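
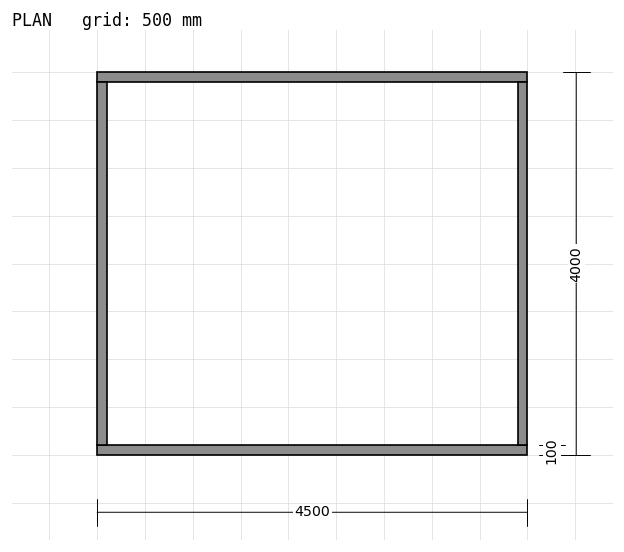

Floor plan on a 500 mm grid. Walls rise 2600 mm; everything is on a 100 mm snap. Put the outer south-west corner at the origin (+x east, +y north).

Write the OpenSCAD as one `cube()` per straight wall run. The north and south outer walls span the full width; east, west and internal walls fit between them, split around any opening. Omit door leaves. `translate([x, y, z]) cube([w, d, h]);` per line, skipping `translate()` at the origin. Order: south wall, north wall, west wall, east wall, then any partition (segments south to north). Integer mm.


cube([4500, 100, 2600]);
translate([0, 3900, 0]) cube([4500, 100, 2600]);
translate([0, 100, 0]) cube([100, 3800, 2600]);
translate([4400, 100, 0]) cube([100, 3800, 2600]);


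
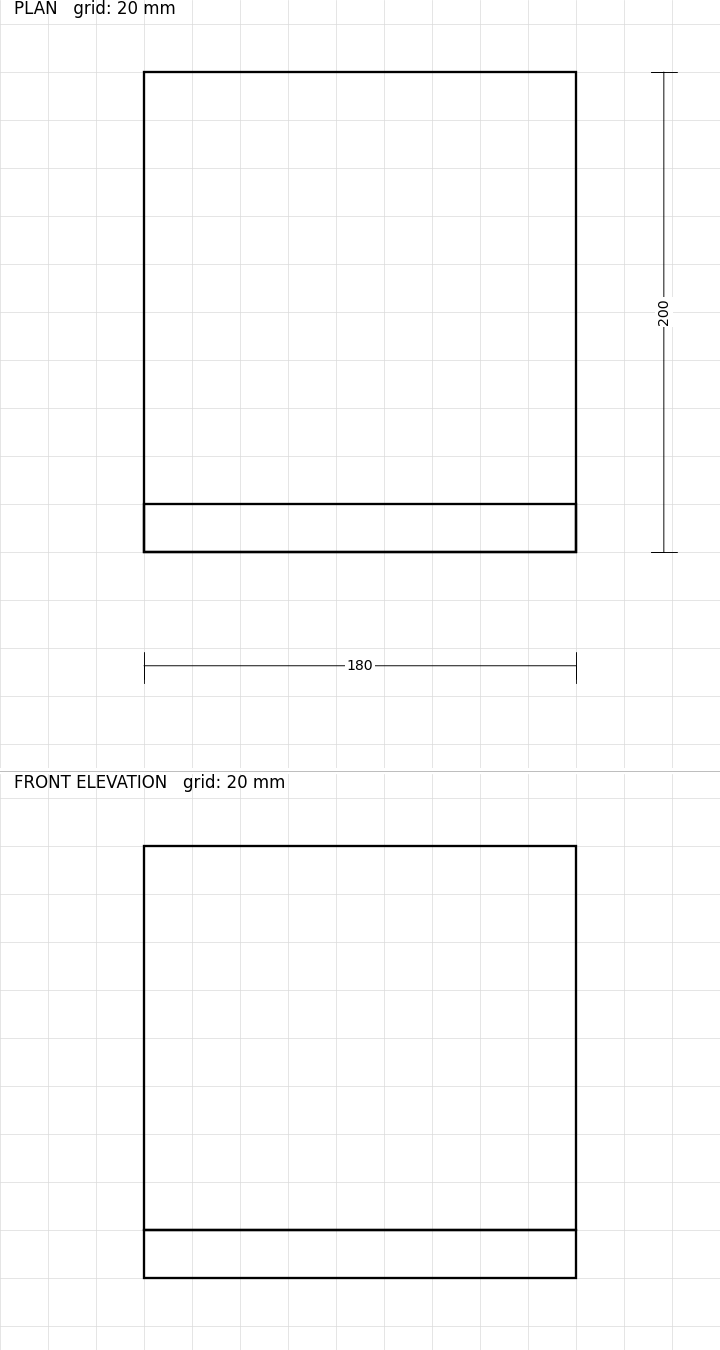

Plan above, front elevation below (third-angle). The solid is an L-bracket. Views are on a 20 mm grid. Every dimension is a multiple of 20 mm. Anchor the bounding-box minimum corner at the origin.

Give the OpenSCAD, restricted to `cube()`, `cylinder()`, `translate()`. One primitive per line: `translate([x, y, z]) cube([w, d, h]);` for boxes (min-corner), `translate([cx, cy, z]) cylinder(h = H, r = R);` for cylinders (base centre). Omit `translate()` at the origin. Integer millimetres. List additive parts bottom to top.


cube([180, 200, 20]);
translate([0, 0, 20]) cube([180, 20, 160]);


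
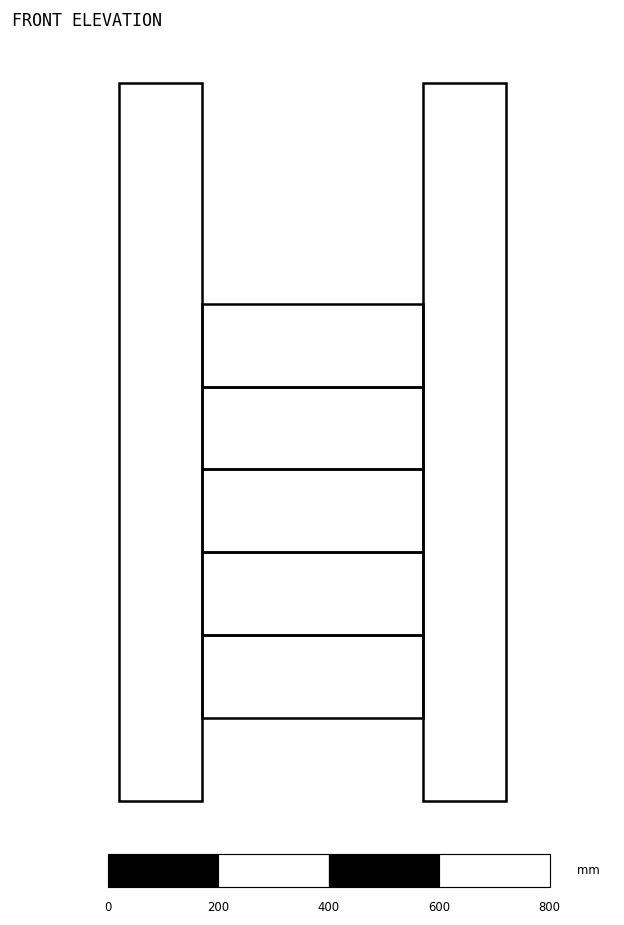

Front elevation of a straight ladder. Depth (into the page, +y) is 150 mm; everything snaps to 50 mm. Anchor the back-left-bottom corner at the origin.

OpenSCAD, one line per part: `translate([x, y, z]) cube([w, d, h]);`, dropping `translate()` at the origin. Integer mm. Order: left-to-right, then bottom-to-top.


cube([150, 150, 1300]);
translate([150, 0, 150]) cube([400, 150, 150]);
translate([150, 0, 300]) cube([400, 150, 150]);
translate([150, 0, 450]) cube([400, 150, 150]);
translate([150, 0, 600]) cube([400, 150, 150]);
translate([150, 0, 750]) cube([400, 150, 150]);
translate([550, 0, 0]) cube([150, 150, 1300]);


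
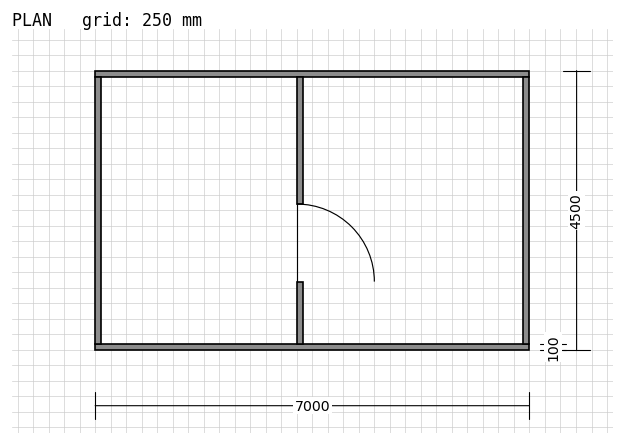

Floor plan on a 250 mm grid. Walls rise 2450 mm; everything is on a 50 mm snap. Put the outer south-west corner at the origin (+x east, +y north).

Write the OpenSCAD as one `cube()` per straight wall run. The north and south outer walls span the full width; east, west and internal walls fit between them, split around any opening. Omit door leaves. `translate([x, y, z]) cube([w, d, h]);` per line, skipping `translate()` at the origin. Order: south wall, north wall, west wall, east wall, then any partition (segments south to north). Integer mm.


cube([7000, 100, 2450]);
translate([0, 4400, 0]) cube([7000, 100, 2450]);
translate([0, 100, 0]) cube([100, 4300, 2450]);
translate([6900, 100, 0]) cube([100, 4300, 2450]);
translate([3250, 100, 0]) cube([100, 1000, 2450]);
translate([3250, 2350, 0]) cube([100, 2050, 2450]);


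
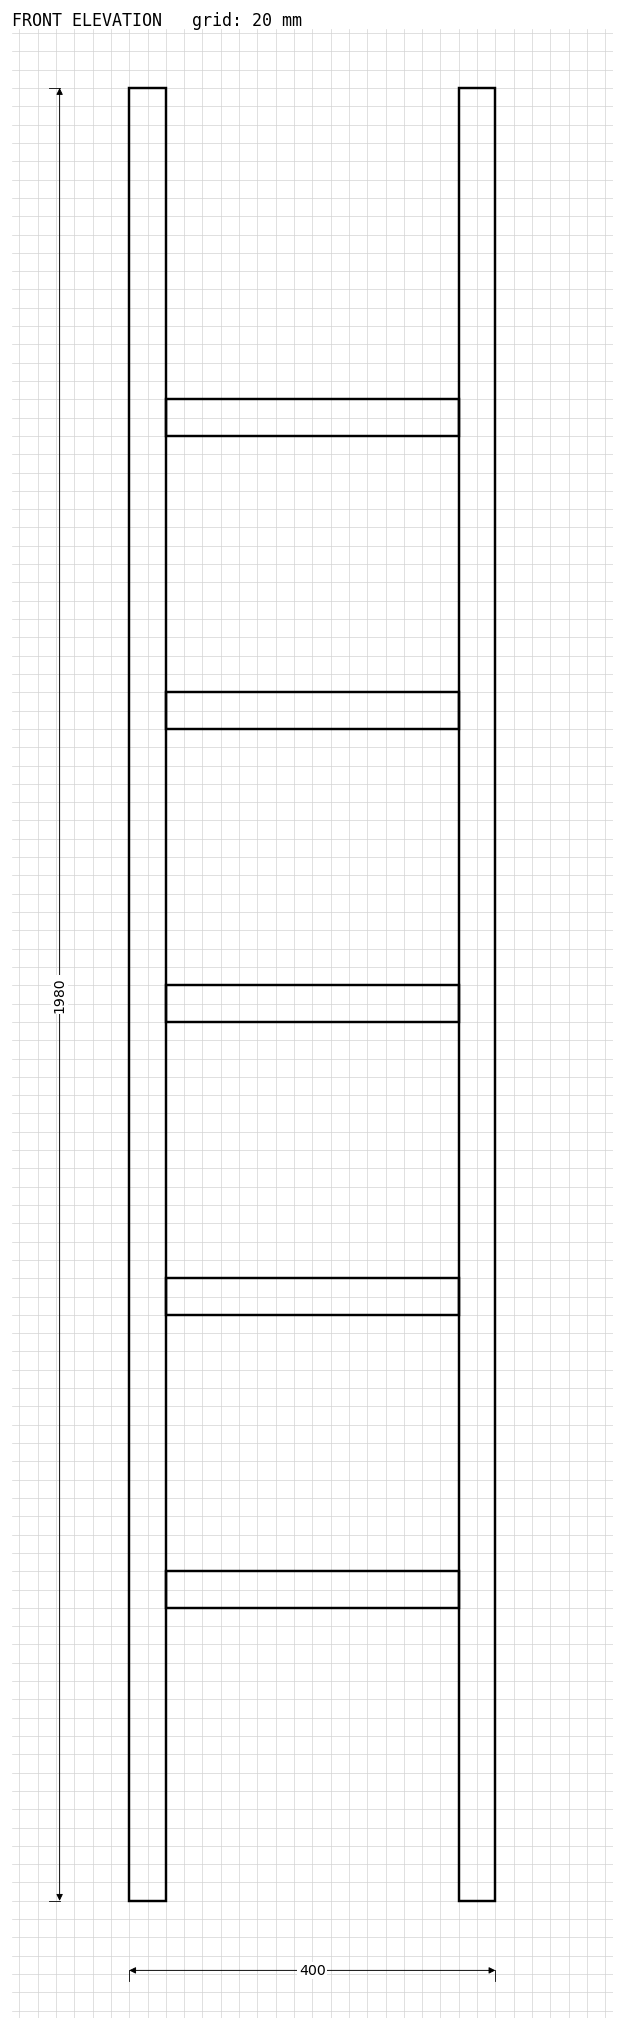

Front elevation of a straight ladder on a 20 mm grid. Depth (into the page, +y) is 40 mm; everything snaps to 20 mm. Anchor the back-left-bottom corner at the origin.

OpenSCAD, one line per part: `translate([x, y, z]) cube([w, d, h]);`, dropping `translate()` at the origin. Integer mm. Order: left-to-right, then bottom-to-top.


cube([40, 40, 1980]);
translate([40, 0, 320]) cube([320, 40, 40]);
translate([40, 0, 640]) cube([320, 40, 40]);
translate([40, 0, 960]) cube([320, 40, 40]);
translate([40, 0, 1280]) cube([320, 40, 40]);
translate([40, 0, 1600]) cube([320, 40, 40]);
translate([360, 0, 0]) cube([40, 40, 1980]);


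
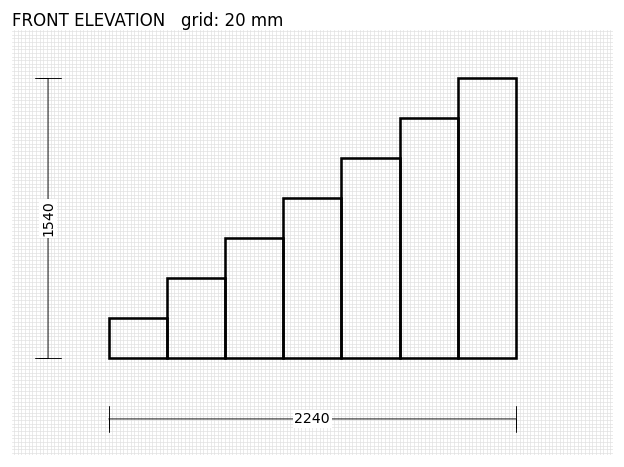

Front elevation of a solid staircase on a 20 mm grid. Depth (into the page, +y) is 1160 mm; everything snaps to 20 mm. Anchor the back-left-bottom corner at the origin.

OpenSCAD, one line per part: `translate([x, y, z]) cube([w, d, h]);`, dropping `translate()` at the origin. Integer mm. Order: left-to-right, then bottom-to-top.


cube([320, 1160, 220]);
translate([320, 0, 0]) cube([320, 1160, 440]);
translate([640, 0, 0]) cube([320, 1160, 660]);
translate([960, 0, 0]) cube([320, 1160, 880]);
translate([1280, 0, 0]) cube([320, 1160, 1100]);
translate([1600, 0, 0]) cube([320, 1160, 1320]);
translate([1920, 0, 0]) cube([320, 1160, 1540]);


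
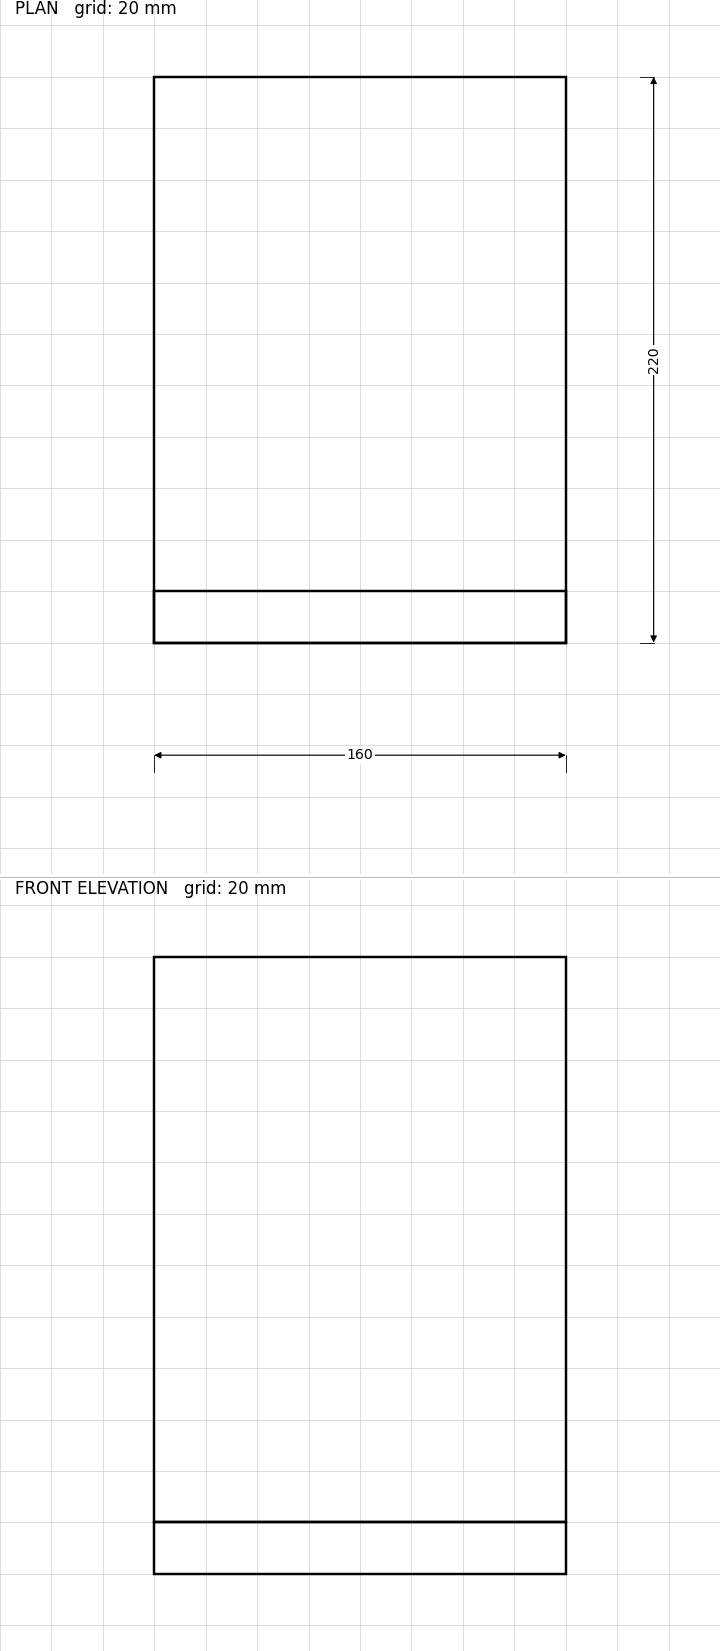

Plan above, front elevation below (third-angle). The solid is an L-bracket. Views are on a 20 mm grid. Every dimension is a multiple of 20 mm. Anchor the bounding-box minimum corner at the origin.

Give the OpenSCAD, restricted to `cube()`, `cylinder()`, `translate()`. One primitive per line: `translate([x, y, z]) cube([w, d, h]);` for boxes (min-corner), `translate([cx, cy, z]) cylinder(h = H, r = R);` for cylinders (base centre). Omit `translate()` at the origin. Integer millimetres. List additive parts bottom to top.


cube([160, 220, 20]);
translate([0, 0, 20]) cube([160, 20, 220]);


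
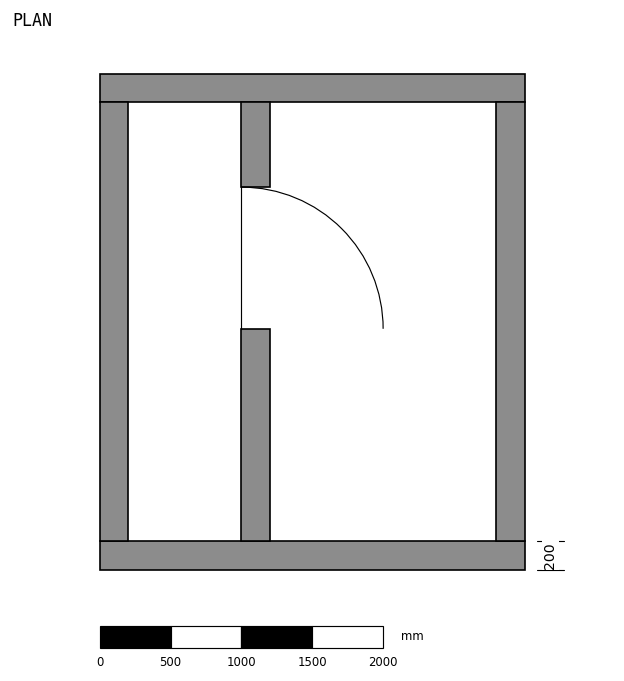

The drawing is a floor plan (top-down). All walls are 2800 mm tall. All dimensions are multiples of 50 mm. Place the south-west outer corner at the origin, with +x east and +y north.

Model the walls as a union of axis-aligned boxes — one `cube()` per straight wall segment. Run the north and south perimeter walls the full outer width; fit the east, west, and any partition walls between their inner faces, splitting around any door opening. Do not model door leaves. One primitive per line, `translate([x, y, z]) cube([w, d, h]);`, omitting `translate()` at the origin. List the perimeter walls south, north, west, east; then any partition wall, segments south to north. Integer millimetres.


cube([3000, 200, 2800]);
translate([0, 3300, 0]) cube([3000, 200, 2800]);
translate([0, 200, 0]) cube([200, 3100, 2800]);
translate([2800, 200, 0]) cube([200, 3100, 2800]);
translate([1000, 200, 0]) cube([200, 1500, 2800]);
translate([1000, 2700, 0]) cube([200, 600, 2800]);


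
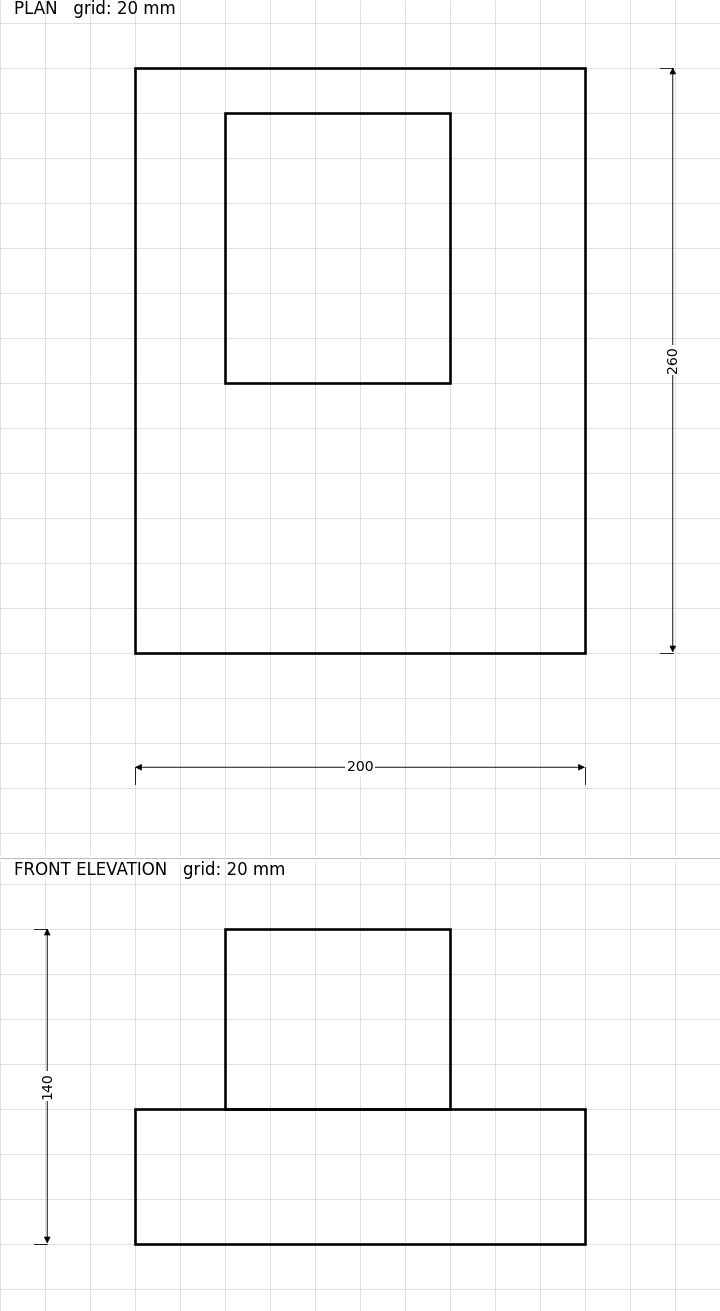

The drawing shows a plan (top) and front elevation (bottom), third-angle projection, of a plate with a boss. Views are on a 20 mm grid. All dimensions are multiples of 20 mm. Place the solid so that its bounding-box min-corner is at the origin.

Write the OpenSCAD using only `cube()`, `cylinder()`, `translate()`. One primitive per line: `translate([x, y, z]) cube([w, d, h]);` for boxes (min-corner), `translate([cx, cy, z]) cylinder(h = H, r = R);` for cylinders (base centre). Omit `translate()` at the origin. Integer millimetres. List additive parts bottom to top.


cube([200, 260, 60]);
translate([40, 120, 60]) cube([100, 120, 80]);


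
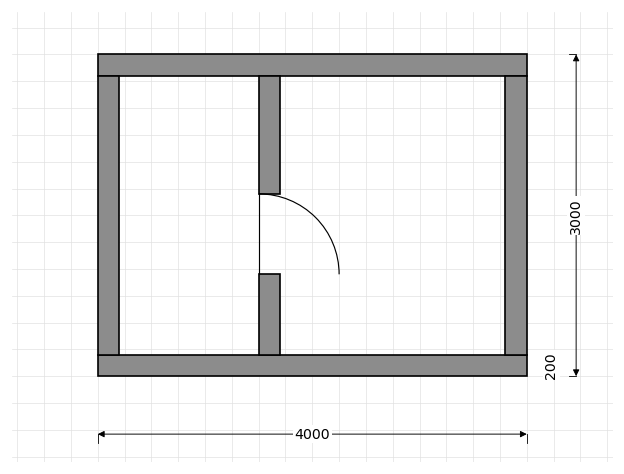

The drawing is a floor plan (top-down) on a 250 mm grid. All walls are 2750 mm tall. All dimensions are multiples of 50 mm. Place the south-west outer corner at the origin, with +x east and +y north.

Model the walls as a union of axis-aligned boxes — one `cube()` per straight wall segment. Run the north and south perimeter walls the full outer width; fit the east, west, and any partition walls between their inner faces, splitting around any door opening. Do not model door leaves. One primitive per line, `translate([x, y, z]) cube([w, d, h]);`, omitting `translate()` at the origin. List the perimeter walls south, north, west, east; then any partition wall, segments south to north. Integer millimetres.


cube([4000, 200, 2750]);
translate([0, 2800, 0]) cube([4000, 200, 2750]);
translate([0, 200, 0]) cube([200, 2600, 2750]);
translate([3800, 200, 0]) cube([200, 2600, 2750]);
translate([1500, 200, 0]) cube([200, 750, 2750]);
translate([1500, 1700, 0]) cube([200, 1100, 2750]);


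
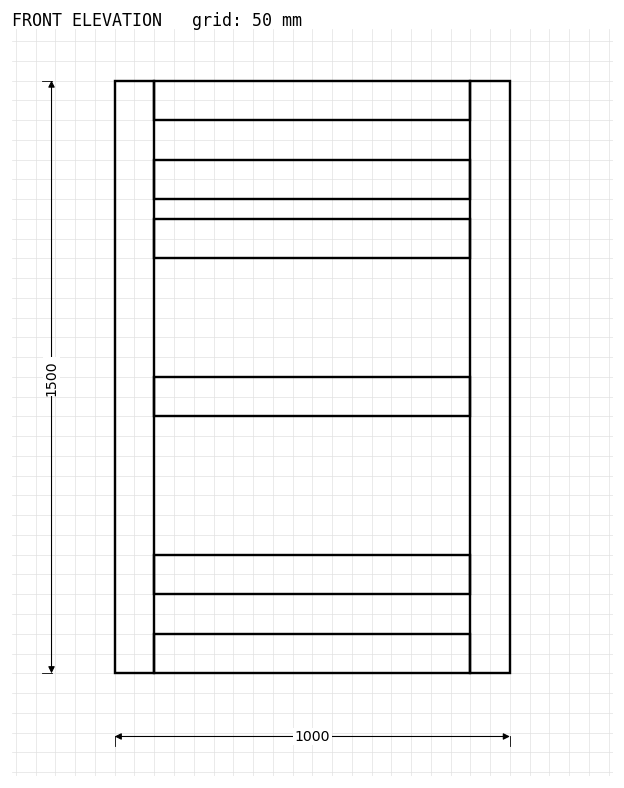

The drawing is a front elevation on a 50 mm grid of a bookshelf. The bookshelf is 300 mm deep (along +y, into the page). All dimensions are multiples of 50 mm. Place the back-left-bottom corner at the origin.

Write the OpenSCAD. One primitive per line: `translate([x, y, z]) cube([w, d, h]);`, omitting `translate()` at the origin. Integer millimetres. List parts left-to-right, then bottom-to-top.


cube([100, 300, 1500]);
translate([100, 0, 0]) cube([800, 300, 100]);
translate([100, 0, 200]) cube([800, 300, 100]);
translate([100, 0, 650]) cube([800, 300, 100]);
translate([100, 0, 1050]) cube([800, 300, 100]);
translate([100, 0, 1200]) cube([800, 300, 100]);
translate([100, 0, 1400]) cube([800, 300, 100]);
translate([900, 0, 0]) cube([100, 300, 1500]);


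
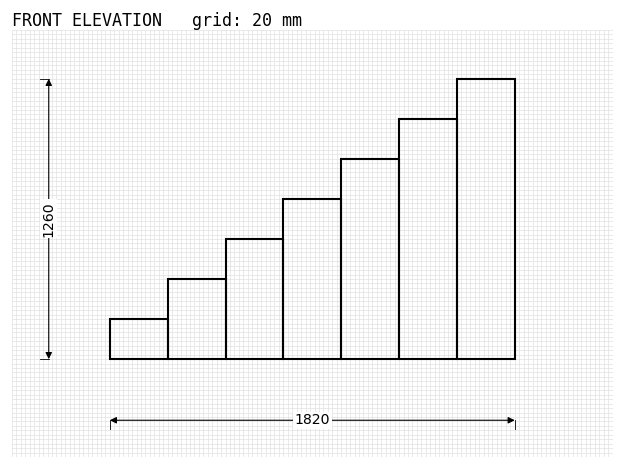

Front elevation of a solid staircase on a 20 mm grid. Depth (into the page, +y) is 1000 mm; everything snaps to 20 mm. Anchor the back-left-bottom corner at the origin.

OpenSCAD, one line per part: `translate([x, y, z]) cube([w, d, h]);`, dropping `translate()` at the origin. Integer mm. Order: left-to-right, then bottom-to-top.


cube([260, 1000, 180]);
translate([260, 0, 0]) cube([260, 1000, 360]);
translate([520, 0, 0]) cube([260, 1000, 540]);
translate([780, 0, 0]) cube([260, 1000, 720]);
translate([1040, 0, 0]) cube([260, 1000, 900]);
translate([1300, 0, 0]) cube([260, 1000, 1080]);
translate([1560, 0, 0]) cube([260, 1000, 1260]);


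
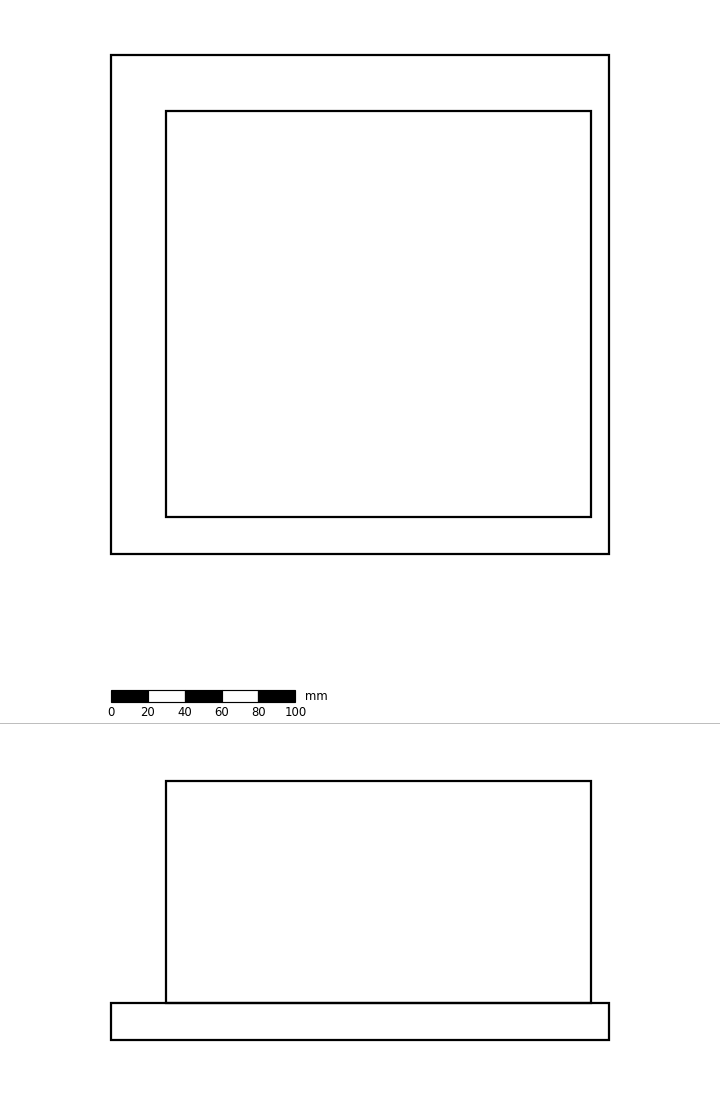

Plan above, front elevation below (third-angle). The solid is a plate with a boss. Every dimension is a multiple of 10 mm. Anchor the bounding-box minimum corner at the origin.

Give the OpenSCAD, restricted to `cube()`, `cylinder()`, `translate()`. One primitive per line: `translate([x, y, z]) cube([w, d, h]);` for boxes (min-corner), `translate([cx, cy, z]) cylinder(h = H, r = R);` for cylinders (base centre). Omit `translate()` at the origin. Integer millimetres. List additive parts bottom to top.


cube([270, 270, 20]);
translate([30, 20, 20]) cube([230, 220, 120]);


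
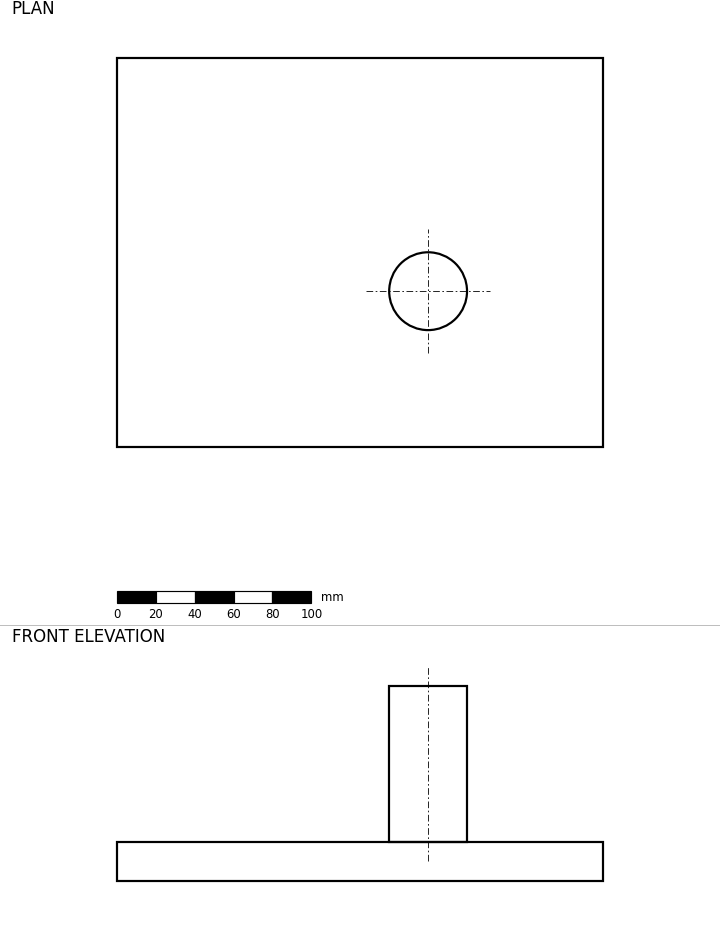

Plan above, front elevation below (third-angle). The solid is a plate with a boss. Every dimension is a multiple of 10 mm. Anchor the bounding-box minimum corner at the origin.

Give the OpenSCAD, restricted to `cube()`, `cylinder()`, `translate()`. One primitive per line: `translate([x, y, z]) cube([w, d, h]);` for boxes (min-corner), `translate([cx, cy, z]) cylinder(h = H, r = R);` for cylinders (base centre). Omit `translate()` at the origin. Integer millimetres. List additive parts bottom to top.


cube([250, 200, 20]);
translate([160, 80, 20]) cylinder(h = 80, r = 20);


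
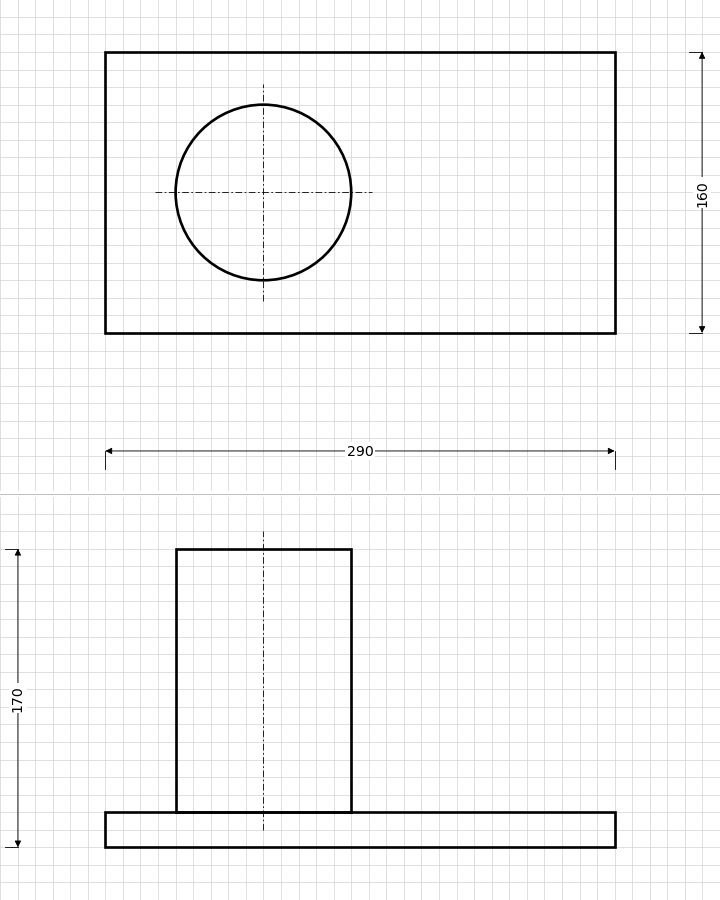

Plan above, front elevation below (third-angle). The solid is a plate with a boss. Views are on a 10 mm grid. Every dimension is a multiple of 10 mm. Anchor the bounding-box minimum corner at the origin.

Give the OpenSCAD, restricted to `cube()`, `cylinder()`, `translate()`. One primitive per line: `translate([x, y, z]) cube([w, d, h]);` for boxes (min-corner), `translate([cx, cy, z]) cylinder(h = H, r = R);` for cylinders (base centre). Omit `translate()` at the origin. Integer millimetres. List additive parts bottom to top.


cube([290, 160, 20]);
translate([90, 80, 20]) cylinder(h = 150, r = 50);


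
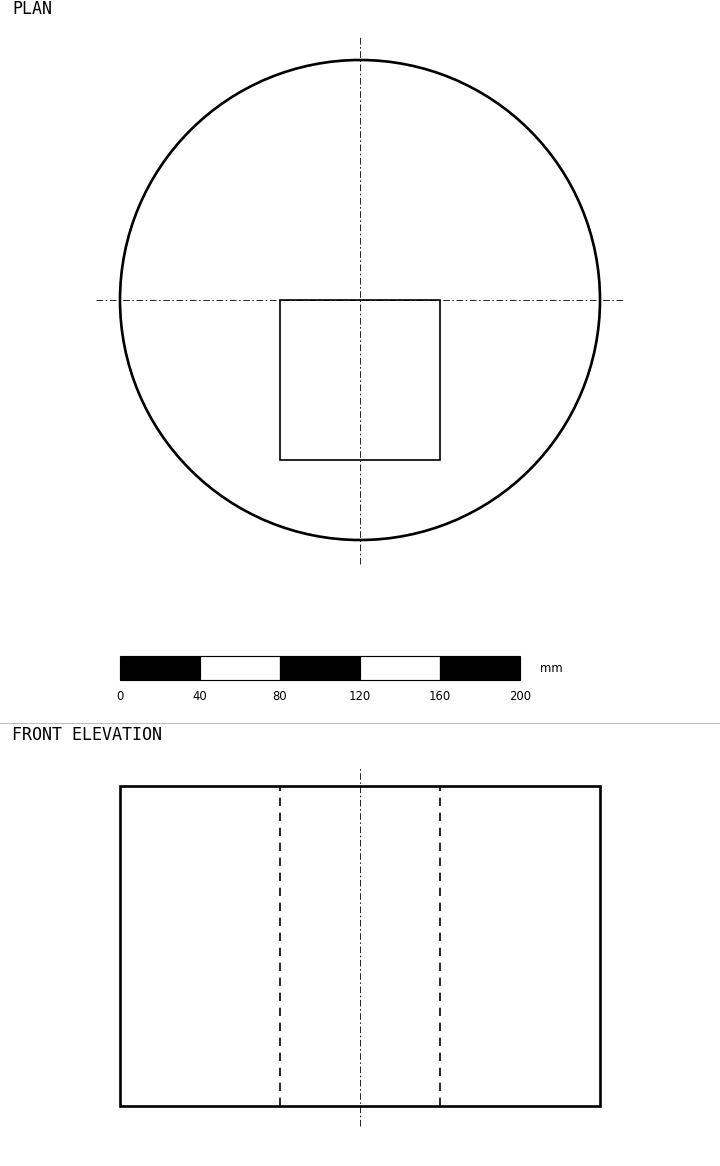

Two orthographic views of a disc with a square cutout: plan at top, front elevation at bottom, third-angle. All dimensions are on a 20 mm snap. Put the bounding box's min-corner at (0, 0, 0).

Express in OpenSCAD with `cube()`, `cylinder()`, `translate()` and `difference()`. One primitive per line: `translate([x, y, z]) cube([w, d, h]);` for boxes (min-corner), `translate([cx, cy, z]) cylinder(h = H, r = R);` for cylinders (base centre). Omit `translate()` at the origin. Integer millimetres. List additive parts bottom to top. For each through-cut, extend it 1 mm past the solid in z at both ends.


difference() {
  translate([120, 120, 0]) cylinder(h = 160, r = 120);
  translate([80, 40, -1]) cube([80, 80, 162]);
}


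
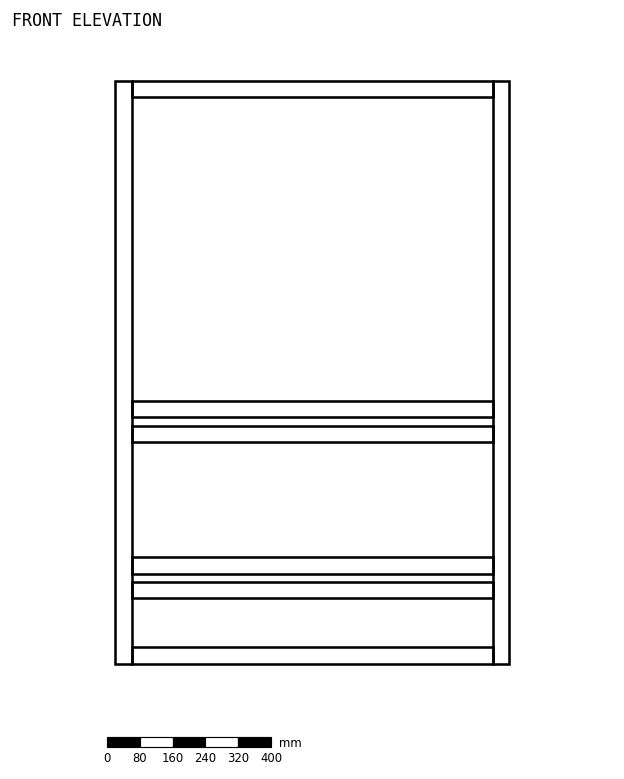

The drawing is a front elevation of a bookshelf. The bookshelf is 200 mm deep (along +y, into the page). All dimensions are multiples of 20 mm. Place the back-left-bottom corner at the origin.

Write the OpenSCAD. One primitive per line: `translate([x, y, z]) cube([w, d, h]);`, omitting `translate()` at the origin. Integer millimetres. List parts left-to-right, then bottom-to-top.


cube([40, 200, 1420]);
translate([40, 0, 0]) cube([880, 200, 40]);
translate([40, 0, 160]) cube([880, 200, 40]);
translate([40, 0, 220]) cube([880, 200, 40]);
translate([40, 0, 540]) cube([880, 200, 40]);
translate([40, 0, 600]) cube([880, 200, 40]);
translate([40, 0, 1380]) cube([880, 200, 40]);
translate([920, 0, 0]) cube([40, 200, 1420]);


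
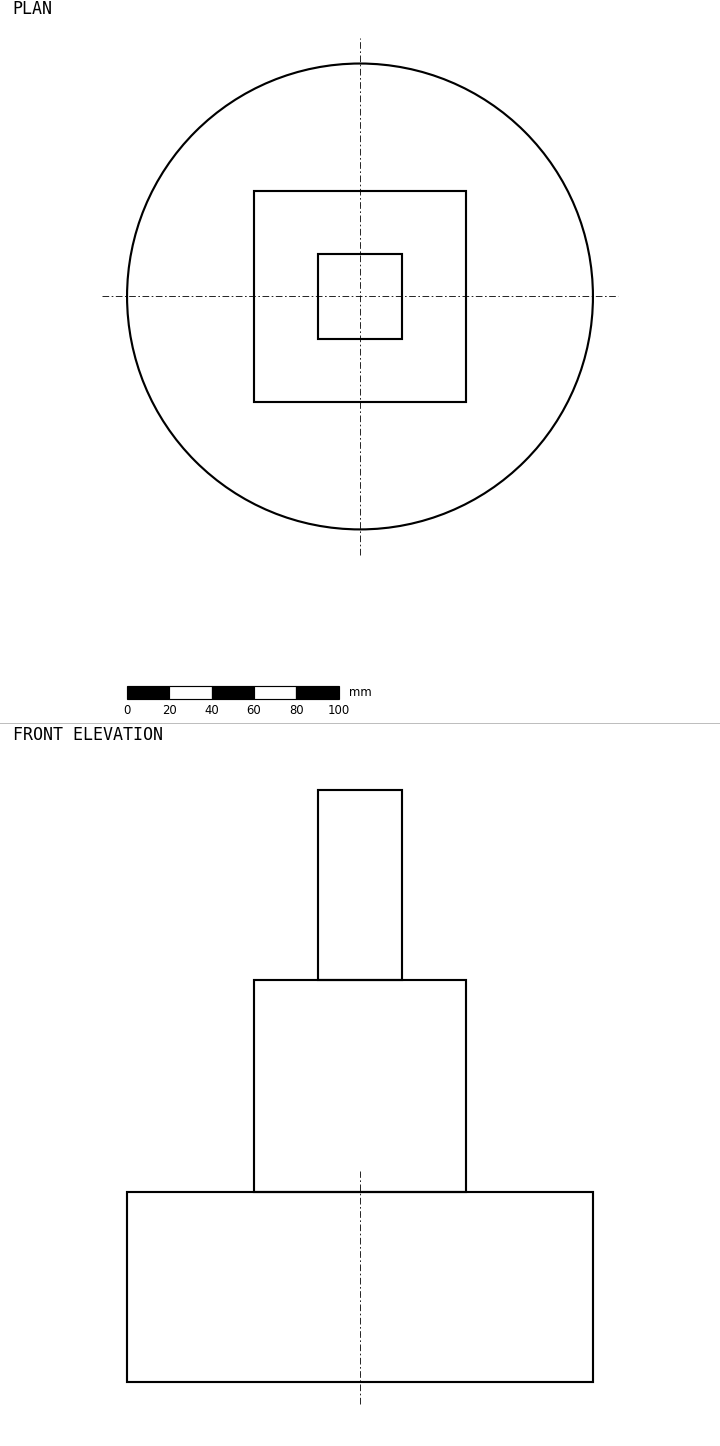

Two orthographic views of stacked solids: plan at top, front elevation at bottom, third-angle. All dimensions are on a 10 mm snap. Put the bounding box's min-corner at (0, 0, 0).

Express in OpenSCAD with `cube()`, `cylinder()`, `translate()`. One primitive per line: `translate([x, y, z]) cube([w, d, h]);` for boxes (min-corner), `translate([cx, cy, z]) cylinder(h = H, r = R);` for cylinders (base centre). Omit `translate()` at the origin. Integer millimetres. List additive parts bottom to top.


translate([110, 110, 0]) cylinder(h = 90, r = 110);
translate([60, 60, 90]) cube([100, 100, 100]);
translate([90, 90, 190]) cube([40, 40, 90]);


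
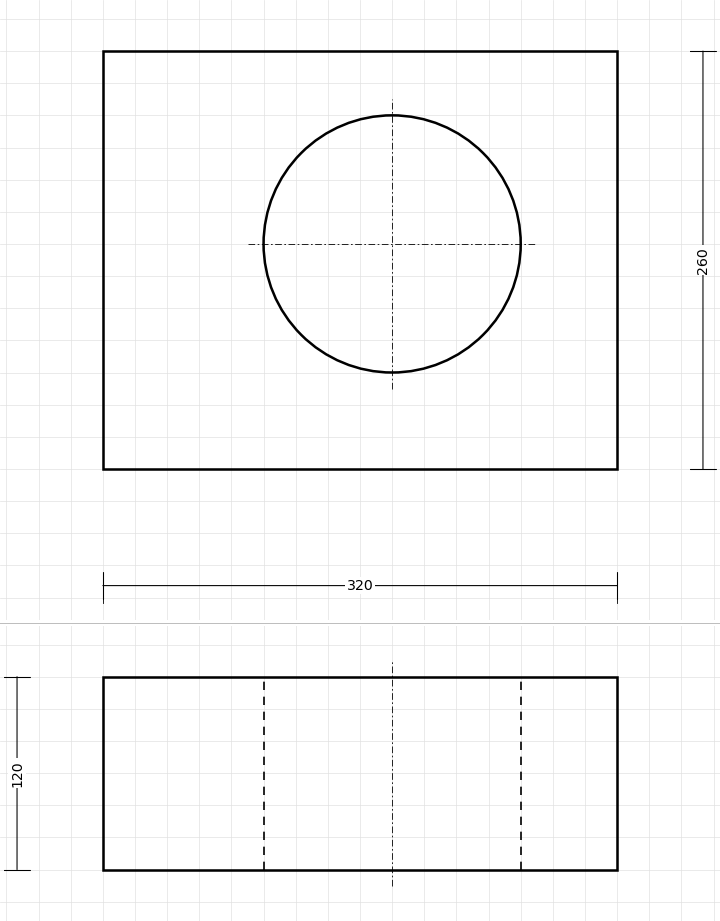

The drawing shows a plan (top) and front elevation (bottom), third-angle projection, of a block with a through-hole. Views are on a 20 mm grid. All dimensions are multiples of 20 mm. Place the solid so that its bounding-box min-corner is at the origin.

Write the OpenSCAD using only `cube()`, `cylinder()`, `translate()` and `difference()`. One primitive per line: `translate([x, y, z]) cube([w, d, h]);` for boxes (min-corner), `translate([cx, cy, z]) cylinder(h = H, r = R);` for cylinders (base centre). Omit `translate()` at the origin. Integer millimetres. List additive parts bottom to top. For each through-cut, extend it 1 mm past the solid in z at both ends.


difference() {
  cube([320, 260, 120]);
  translate([180, 140, -1]) cylinder(h = 122, r = 80);
}


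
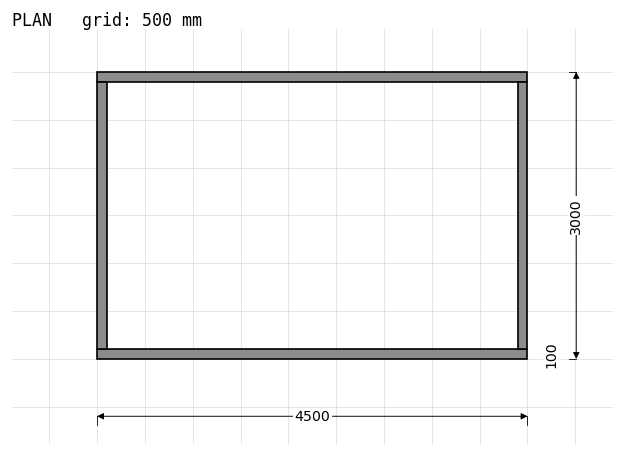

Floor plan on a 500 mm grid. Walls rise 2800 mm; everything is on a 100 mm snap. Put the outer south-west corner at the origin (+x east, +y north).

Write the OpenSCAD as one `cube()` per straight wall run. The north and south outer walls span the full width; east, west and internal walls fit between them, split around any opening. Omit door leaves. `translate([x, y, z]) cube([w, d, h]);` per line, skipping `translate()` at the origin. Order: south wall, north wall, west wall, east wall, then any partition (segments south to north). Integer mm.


cube([4500, 100, 2800]);
translate([0, 2900, 0]) cube([4500, 100, 2800]);
translate([0, 100, 0]) cube([100, 2800, 2800]);
translate([4400, 100, 0]) cube([100, 2800, 2800]);


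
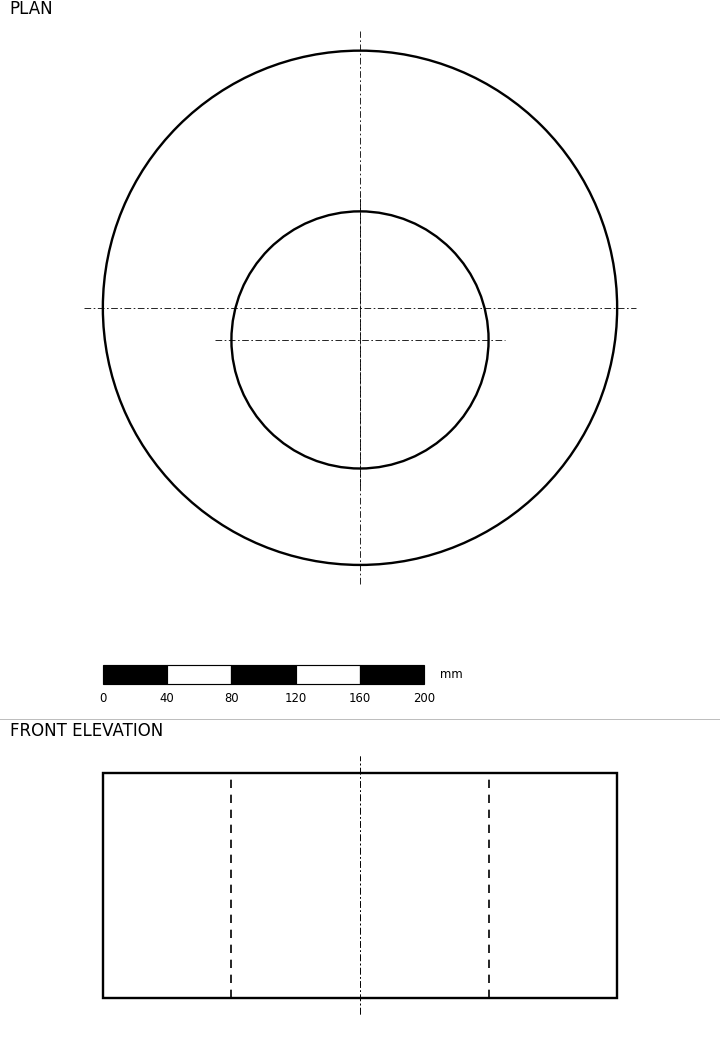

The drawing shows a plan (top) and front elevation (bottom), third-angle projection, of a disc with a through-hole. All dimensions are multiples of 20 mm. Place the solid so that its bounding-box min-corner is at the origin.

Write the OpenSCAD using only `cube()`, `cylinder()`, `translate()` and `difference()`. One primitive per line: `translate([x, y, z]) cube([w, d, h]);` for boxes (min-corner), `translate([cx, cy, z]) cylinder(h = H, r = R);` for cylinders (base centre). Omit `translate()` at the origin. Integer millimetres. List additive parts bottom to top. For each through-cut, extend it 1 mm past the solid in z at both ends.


difference() {
  translate([160, 160, 0]) cylinder(h = 140, r = 160);
  translate([160, 140, -1]) cylinder(h = 142, r = 80);
}


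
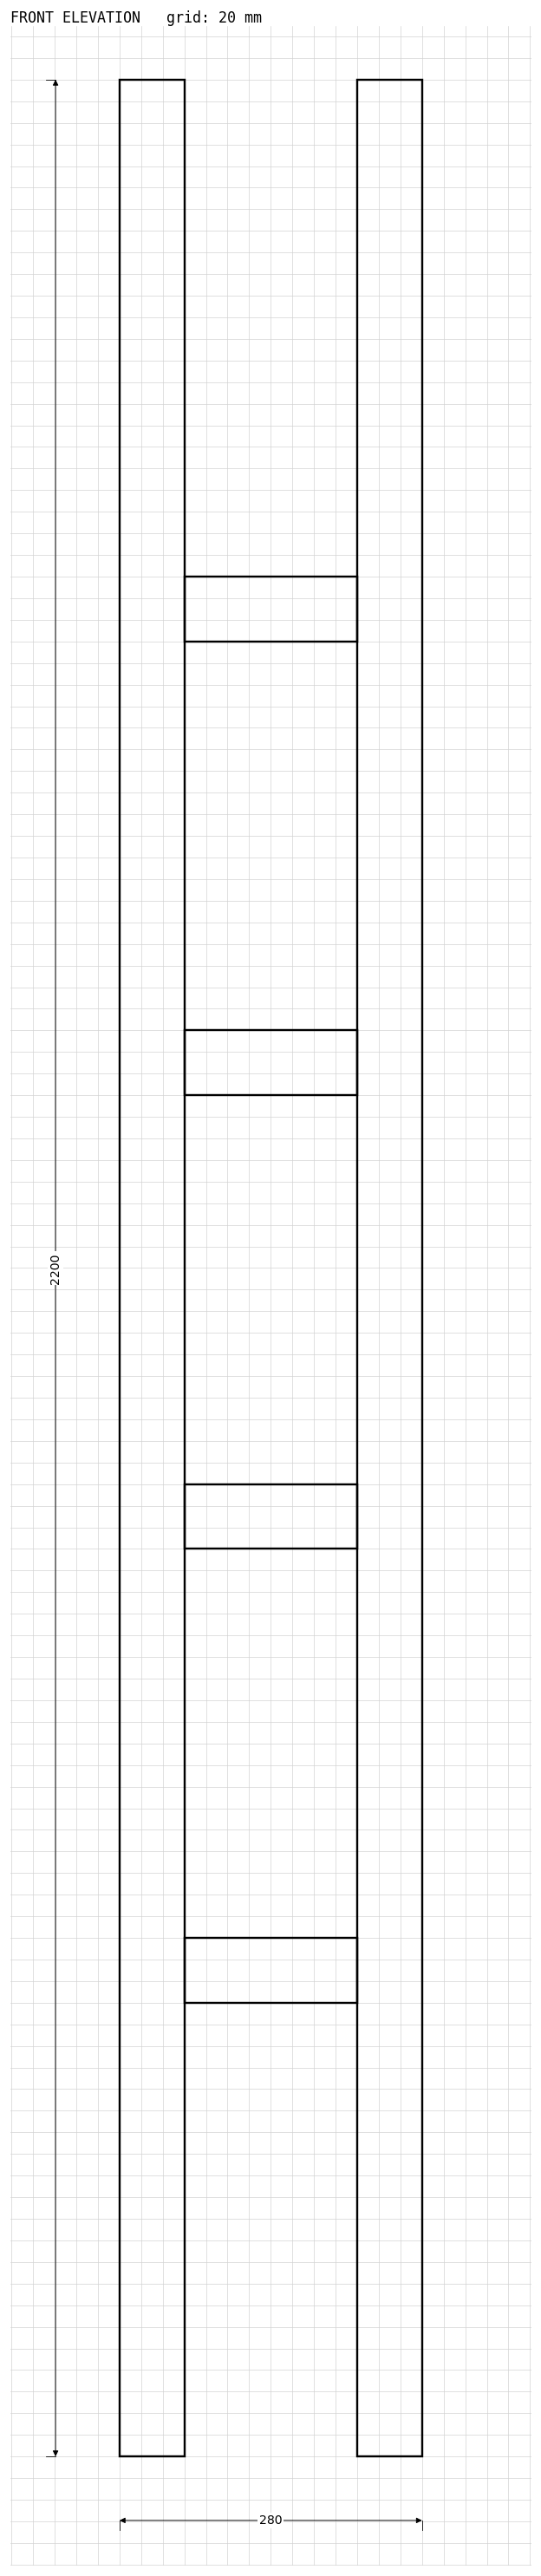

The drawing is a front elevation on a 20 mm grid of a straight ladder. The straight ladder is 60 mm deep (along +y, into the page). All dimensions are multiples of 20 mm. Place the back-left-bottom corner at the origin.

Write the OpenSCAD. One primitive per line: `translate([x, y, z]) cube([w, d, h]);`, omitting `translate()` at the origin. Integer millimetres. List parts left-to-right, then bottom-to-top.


cube([60, 60, 2200]);
translate([60, 0, 420]) cube([160, 60, 60]);
translate([60, 0, 840]) cube([160, 60, 60]);
translate([60, 0, 1260]) cube([160, 60, 60]);
translate([60, 0, 1680]) cube([160, 60, 60]);
translate([220, 0, 0]) cube([60, 60, 2200]);


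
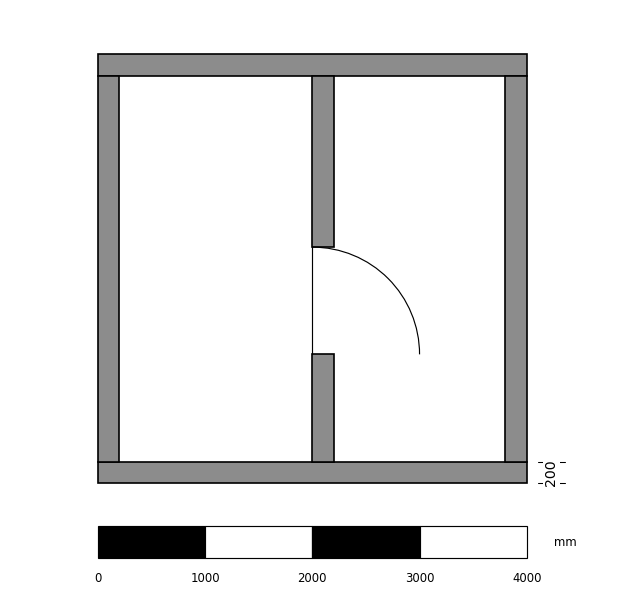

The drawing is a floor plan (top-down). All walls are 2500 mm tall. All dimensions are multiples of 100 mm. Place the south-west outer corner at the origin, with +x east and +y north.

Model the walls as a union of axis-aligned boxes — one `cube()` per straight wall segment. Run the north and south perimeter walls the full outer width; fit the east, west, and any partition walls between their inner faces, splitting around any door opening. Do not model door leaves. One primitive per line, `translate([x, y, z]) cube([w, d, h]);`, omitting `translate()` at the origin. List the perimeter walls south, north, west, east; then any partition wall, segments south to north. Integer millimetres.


cube([4000, 200, 2500]);
translate([0, 3800, 0]) cube([4000, 200, 2500]);
translate([0, 200, 0]) cube([200, 3600, 2500]);
translate([3800, 200, 0]) cube([200, 3600, 2500]);
translate([2000, 200, 0]) cube([200, 1000, 2500]);
translate([2000, 2200, 0]) cube([200, 1600, 2500]);


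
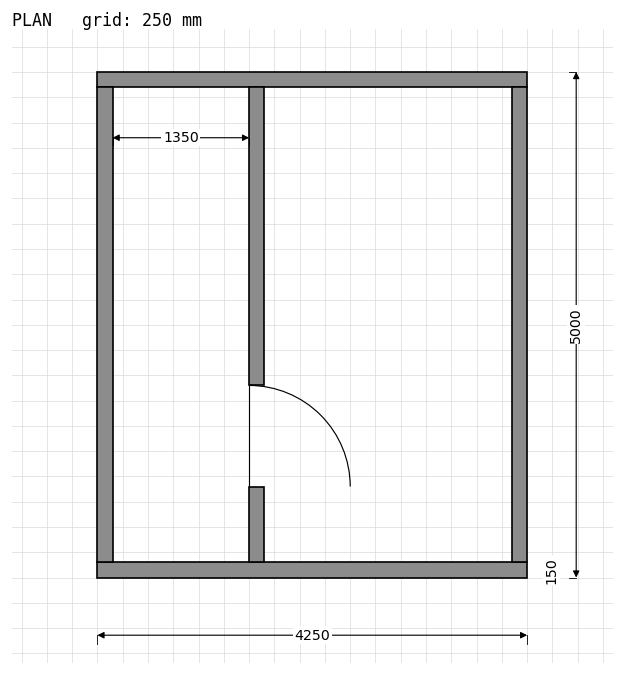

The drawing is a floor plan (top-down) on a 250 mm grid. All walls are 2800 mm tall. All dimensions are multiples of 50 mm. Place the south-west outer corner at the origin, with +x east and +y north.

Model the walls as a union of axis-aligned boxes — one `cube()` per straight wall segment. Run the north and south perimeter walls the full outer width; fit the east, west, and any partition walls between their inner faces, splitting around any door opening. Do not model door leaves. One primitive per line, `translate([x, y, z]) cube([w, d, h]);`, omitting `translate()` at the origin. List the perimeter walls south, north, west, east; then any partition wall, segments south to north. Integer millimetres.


cube([4250, 150, 2800]);
translate([0, 4850, 0]) cube([4250, 150, 2800]);
translate([0, 150, 0]) cube([150, 4700, 2800]);
translate([4100, 150, 0]) cube([150, 4700, 2800]);
translate([1500, 150, 0]) cube([150, 750, 2800]);
translate([1500, 1900, 0]) cube([150, 2950, 2800]);


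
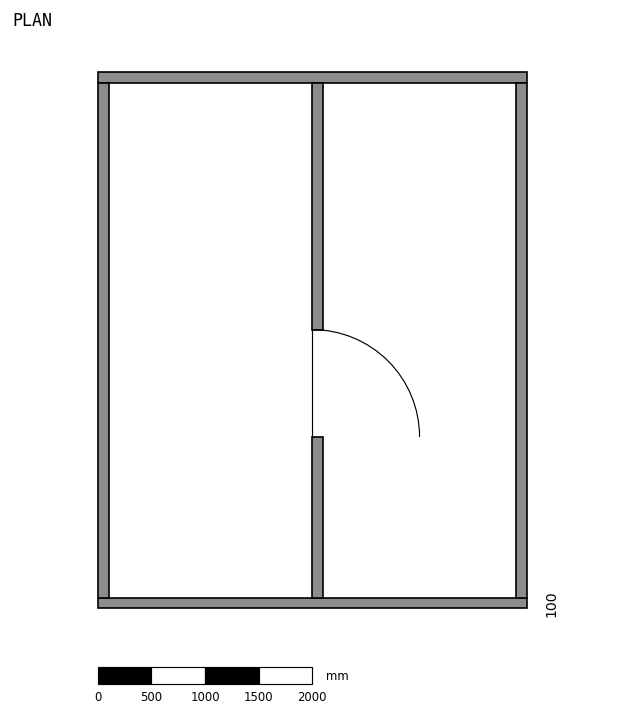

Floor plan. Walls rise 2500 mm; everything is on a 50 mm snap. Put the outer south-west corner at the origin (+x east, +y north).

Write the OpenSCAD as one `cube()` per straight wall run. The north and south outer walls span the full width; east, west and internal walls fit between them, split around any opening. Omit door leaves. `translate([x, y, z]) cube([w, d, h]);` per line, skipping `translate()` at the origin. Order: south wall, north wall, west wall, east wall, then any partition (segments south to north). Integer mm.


cube([4000, 100, 2500]);
translate([0, 4900, 0]) cube([4000, 100, 2500]);
translate([0, 100, 0]) cube([100, 4800, 2500]);
translate([3900, 100, 0]) cube([100, 4800, 2500]);
translate([2000, 100, 0]) cube([100, 1500, 2500]);
translate([2000, 2600, 0]) cube([100, 2300, 2500]);


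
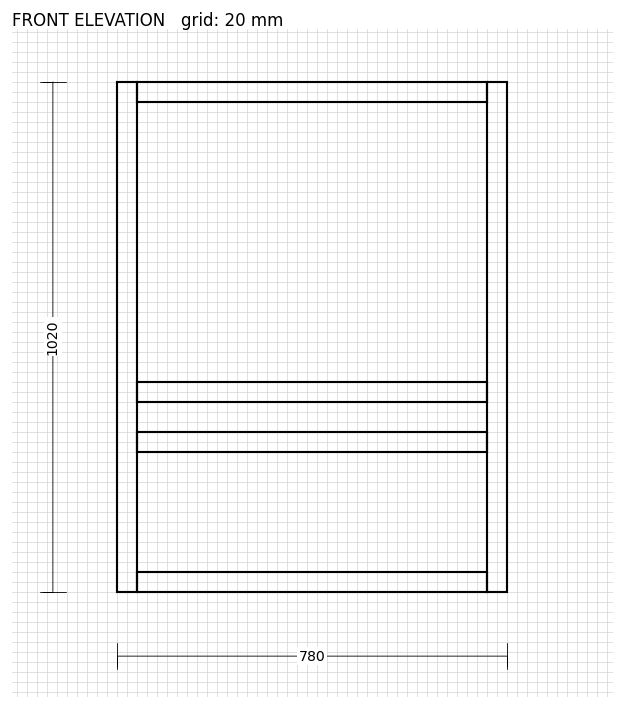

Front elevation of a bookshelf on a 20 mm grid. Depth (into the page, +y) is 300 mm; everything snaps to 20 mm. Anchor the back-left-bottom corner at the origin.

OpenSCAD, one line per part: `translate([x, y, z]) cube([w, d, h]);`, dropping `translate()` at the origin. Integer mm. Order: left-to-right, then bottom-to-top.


cube([40, 300, 1020]);
translate([40, 0, 0]) cube([700, 300, 40]);
translate([40, 0, 280]) cube([700, 300, 40]);
translate([40, 0, 380]) cube([700, 300, 40]);
translate([40, 0, 980]) cube([700, 300, 40]);
translate([740, 0, 0]) cube([40, 300, 1020]);


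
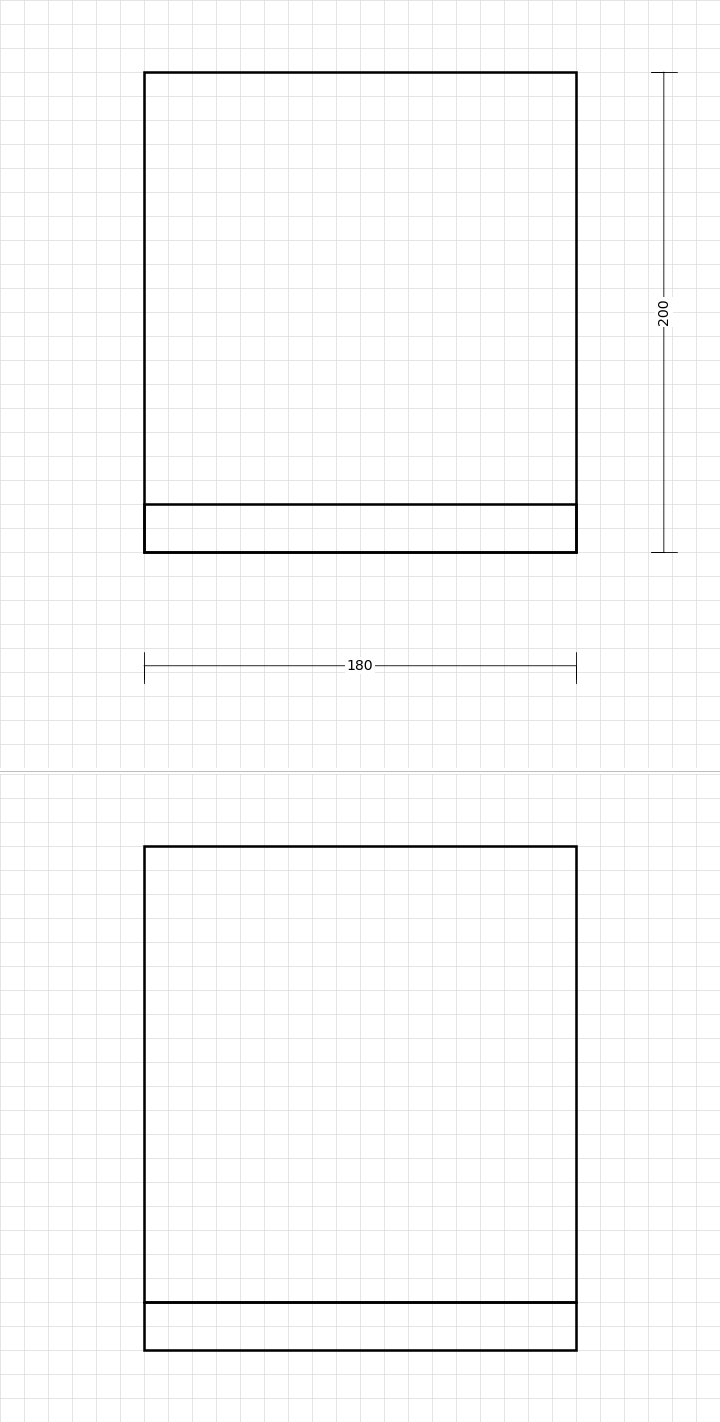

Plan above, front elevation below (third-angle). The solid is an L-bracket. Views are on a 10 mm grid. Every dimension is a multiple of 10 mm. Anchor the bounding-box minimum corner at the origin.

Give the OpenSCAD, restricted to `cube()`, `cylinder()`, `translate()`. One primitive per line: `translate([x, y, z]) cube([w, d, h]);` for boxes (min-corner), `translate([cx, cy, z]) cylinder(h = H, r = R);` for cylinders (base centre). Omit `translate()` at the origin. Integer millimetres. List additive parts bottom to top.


cube([180, 200, 20]);
translate([0, 0, 20]) cube([180, 20, 190]);


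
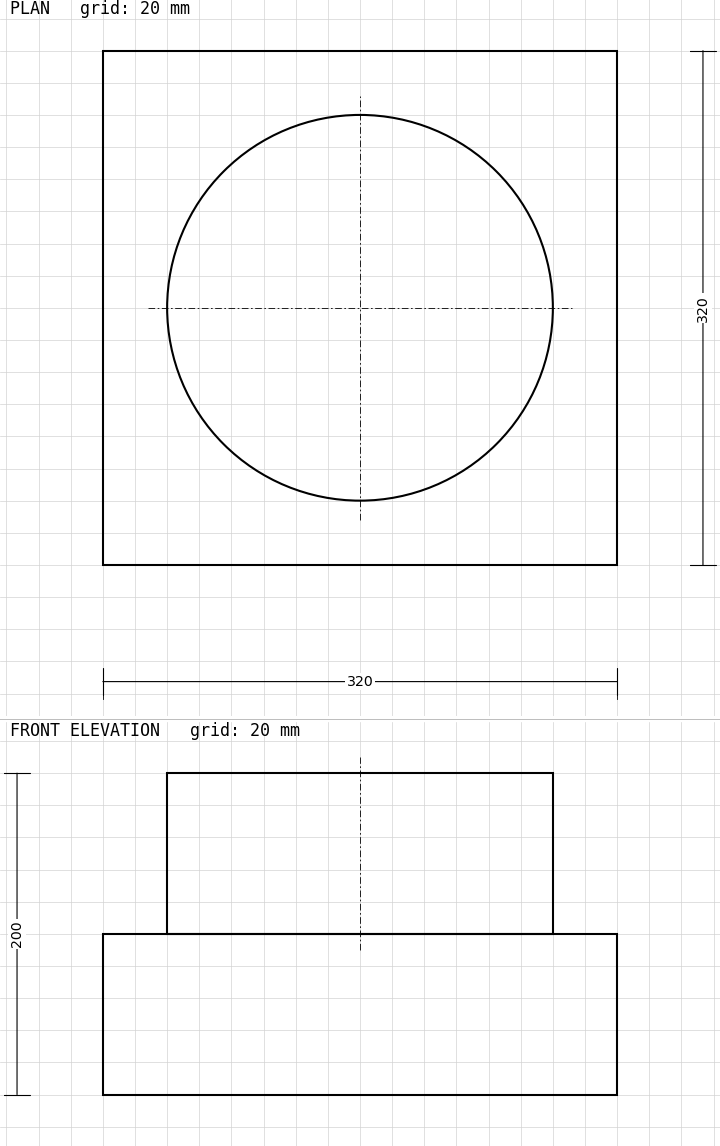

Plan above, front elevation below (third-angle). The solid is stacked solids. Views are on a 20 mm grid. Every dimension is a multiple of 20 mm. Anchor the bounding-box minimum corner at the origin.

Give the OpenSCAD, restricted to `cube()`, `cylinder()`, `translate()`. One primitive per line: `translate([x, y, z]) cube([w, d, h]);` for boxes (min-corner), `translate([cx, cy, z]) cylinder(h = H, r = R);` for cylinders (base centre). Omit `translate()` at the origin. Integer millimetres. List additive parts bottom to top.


cube([320, 320, 100]);
translate([160, 160, 100]) cylinder(h = 100, r = 120);


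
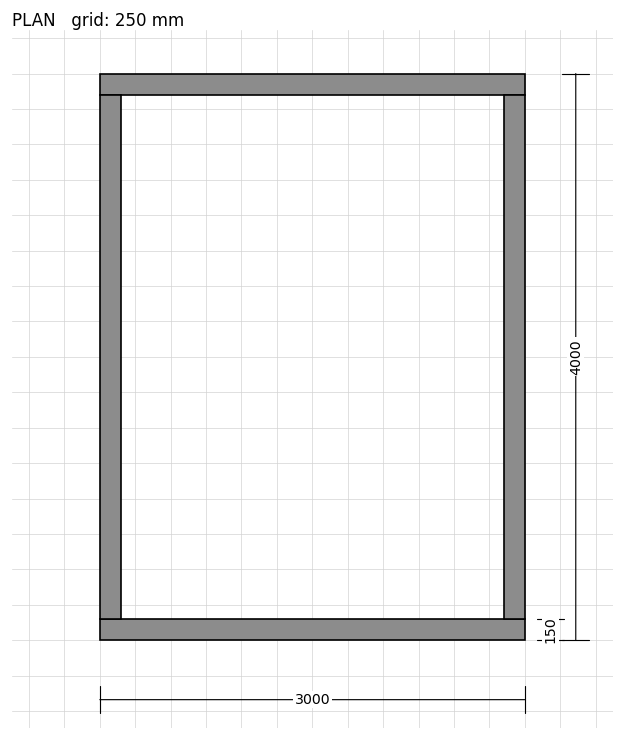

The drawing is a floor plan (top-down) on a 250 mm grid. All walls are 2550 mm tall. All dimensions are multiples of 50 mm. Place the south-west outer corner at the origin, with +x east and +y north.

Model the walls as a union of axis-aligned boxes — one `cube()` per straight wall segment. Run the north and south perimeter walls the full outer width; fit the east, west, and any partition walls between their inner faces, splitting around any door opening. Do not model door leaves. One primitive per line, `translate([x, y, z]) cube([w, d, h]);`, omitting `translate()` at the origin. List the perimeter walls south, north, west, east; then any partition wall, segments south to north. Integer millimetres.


cube([3000, 150, 2550]);
translate([0, 3850, 0]) cube([3000, 150, 2550]);
translate([0, 150, 0]) cube([150, 3700, 2550]);
translate([2850, 150, 0]) cube([150, 3700, 2550]);


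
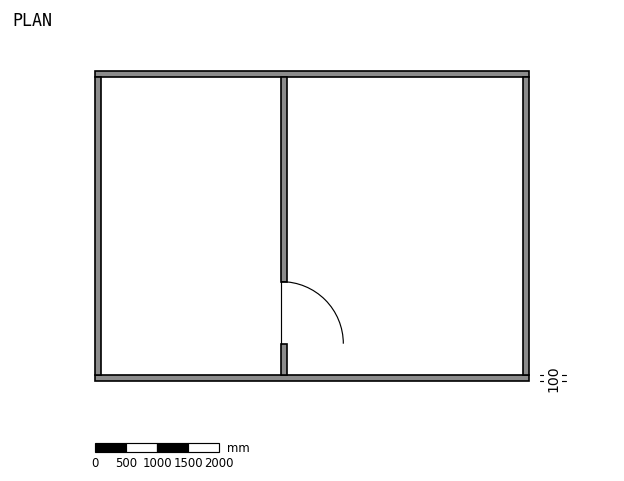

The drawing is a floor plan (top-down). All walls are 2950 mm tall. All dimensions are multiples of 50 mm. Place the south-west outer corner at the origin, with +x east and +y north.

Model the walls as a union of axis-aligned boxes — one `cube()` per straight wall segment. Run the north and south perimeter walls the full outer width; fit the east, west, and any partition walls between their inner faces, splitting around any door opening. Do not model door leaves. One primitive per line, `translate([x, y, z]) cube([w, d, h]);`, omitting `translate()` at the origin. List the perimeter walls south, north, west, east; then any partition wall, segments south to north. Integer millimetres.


cube([7000, 100, 2950]);
translate([0, 4900, 0]) cube([7000, 100, 2950]);
translate([0, 100, 0]) cube([100, 4800, 2950]);
translate([6900, 100, 0]) cube([100, 4800, 2950]);
translate([3000, 100, 0]) cube([100, 500, 2950]);
translate([3000, 1600, 0]) cube([100, 3300, 2950]);


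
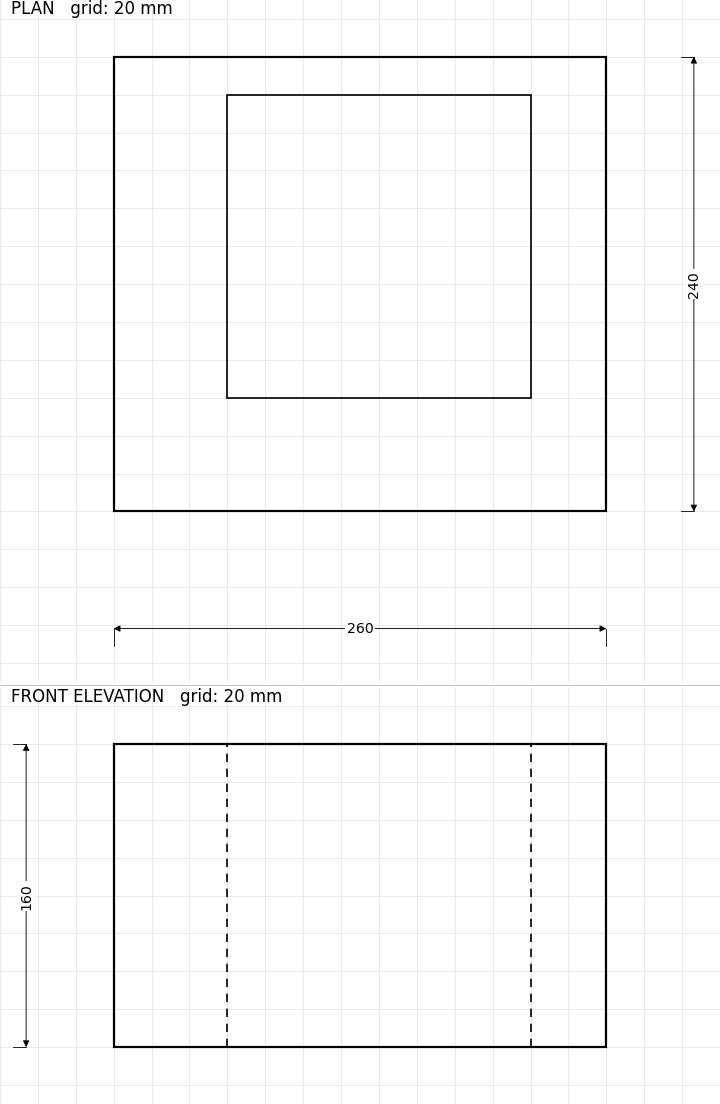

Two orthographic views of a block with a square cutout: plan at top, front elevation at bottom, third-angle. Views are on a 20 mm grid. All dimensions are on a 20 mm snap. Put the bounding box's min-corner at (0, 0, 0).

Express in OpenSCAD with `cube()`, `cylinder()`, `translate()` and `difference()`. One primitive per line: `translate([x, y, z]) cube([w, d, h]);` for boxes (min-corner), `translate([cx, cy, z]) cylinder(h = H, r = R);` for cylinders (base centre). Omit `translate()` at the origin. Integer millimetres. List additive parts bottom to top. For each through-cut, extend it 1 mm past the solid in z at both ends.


difference() {
  cube([260, 240, 160]);
  translate([60, 60, -1]) cube([160, 160, 162]);
}


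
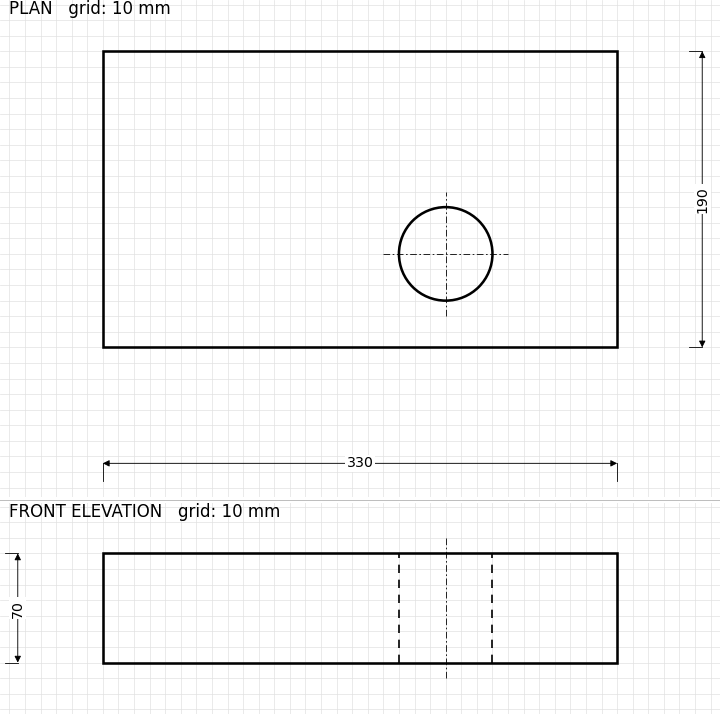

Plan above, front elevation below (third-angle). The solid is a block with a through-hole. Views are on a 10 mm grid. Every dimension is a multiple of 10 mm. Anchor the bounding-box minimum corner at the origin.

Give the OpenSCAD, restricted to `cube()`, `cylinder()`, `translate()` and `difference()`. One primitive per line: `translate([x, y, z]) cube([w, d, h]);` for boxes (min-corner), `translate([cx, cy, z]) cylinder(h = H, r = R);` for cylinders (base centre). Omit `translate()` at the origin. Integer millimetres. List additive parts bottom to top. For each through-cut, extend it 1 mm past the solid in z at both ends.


difference() {
  cube([330, 190, 70]);
  translate([220, 60, -1]) cylinder(h = 72, r = 30);
}


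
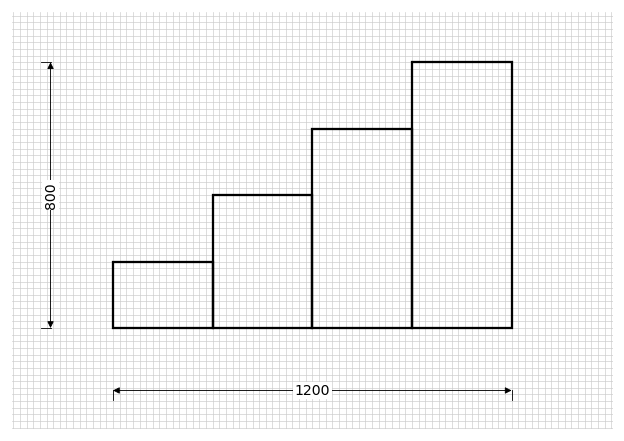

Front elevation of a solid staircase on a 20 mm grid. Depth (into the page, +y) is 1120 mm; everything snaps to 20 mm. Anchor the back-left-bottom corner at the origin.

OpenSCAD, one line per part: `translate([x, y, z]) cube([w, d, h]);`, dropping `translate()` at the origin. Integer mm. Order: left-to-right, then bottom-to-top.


cube([300, 1120, 200]);
translate([300, 0, 0]) cube([300, 1120, 400]);
translate([600, 0, 0]) cube([300, 1120, 600]);
translate([900, 0, 0]) cube([300, 1120, 800]);


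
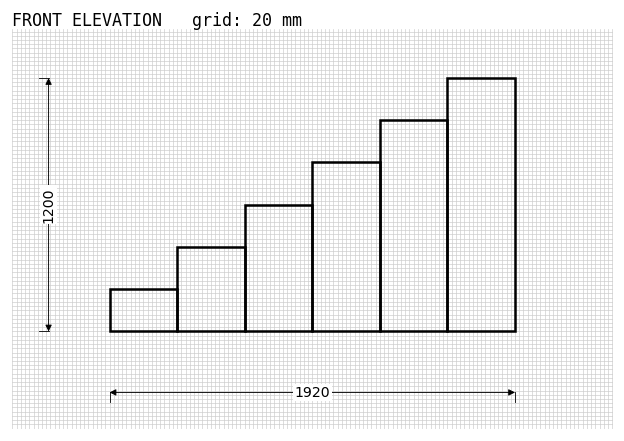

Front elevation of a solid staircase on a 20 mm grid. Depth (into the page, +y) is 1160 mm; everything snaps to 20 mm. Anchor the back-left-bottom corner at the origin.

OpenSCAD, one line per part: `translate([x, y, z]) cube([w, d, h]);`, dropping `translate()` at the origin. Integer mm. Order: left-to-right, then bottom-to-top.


cube([320, 1160, 200]);
translate([320, 0, 0]) cube([320, 1160, 400]);
translate([640, 0, 0]) cube([320, 1160, 600]);
translate([960, 0, 0]) cube([320, 1160, 800]);
translate([1280, 0, 0]) cube([320, 1160, 1000]);
translate([1600, 0, 0]) cube([320, 1160, 1200]);


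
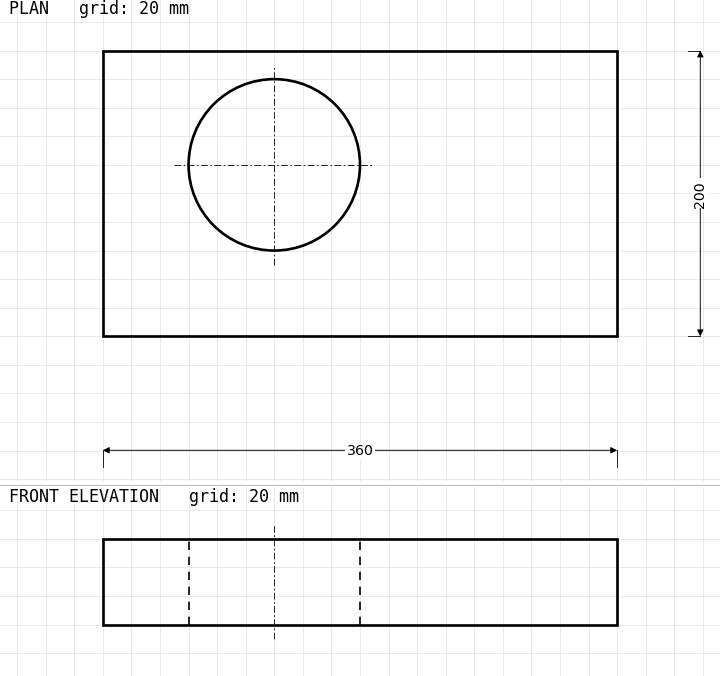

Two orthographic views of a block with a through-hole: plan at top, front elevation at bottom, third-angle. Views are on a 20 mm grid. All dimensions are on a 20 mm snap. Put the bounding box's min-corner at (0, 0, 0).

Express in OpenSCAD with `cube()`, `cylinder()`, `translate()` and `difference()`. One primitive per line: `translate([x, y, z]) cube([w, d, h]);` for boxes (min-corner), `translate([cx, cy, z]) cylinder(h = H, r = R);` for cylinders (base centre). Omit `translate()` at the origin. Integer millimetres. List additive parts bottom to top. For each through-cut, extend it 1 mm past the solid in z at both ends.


difference() {
  cube([360, 200, 60]);
  translate([120, 120, -1]) cylinder(h = 62, r = 60);
}


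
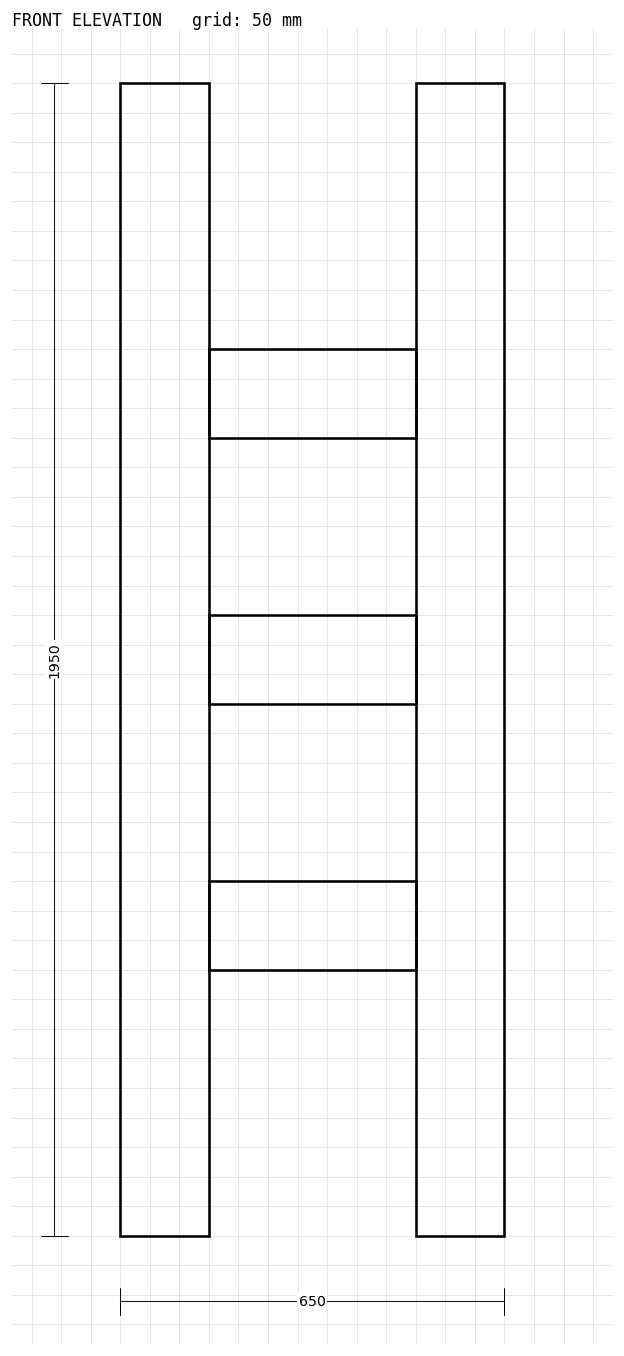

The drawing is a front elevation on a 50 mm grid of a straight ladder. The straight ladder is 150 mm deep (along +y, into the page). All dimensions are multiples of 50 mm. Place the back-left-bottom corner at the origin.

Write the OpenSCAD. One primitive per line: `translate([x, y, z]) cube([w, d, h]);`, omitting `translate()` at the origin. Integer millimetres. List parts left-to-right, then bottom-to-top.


cube([150, 150, 1950]);
translate([150, 0, 450]) cube([350, 150, 150]);
translate([150, 0, 900]) cube([350, 150, 150]);
translate([150, 0, 1350]) cube([350, 150, 150]);
translate([500, 0, 0]) cube([150, 150, 1950]);
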